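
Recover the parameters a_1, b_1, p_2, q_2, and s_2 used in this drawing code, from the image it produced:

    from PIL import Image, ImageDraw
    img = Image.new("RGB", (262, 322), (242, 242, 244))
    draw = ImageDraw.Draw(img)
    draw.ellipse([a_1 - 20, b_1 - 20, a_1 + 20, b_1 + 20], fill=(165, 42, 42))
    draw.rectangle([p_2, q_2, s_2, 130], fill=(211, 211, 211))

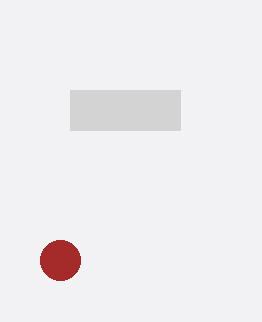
a_1 = 60, b_1 = 260, p_2 = 70, q_2 = 90, s_2 = 180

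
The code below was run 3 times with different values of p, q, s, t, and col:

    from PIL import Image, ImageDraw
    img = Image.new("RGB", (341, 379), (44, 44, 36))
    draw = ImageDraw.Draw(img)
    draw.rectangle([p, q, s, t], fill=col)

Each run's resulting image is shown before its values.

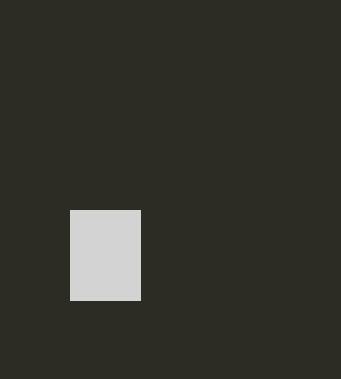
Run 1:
p = 70, q = 210, s = 140, t = 300, col = 'lightgray'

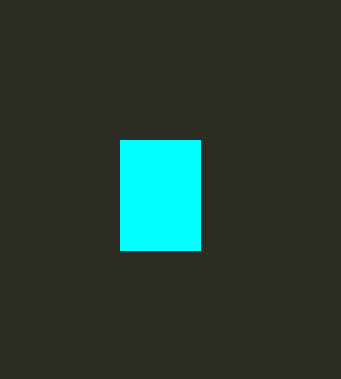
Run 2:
p = 120
q = 140
s = 200
t = 250
col = 'cyan'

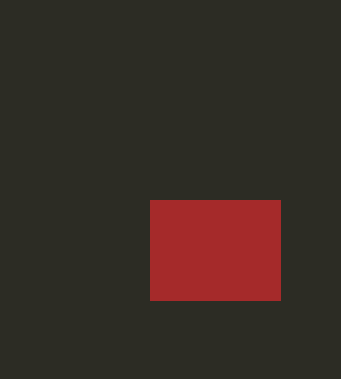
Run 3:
p = 150; q = 200; s = 280; t = 300; col = 'brown'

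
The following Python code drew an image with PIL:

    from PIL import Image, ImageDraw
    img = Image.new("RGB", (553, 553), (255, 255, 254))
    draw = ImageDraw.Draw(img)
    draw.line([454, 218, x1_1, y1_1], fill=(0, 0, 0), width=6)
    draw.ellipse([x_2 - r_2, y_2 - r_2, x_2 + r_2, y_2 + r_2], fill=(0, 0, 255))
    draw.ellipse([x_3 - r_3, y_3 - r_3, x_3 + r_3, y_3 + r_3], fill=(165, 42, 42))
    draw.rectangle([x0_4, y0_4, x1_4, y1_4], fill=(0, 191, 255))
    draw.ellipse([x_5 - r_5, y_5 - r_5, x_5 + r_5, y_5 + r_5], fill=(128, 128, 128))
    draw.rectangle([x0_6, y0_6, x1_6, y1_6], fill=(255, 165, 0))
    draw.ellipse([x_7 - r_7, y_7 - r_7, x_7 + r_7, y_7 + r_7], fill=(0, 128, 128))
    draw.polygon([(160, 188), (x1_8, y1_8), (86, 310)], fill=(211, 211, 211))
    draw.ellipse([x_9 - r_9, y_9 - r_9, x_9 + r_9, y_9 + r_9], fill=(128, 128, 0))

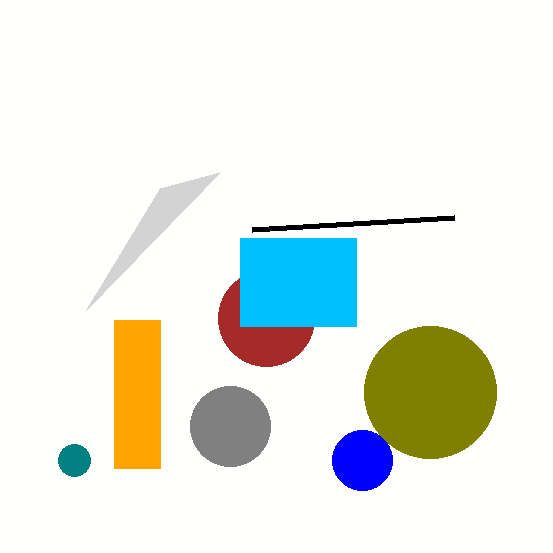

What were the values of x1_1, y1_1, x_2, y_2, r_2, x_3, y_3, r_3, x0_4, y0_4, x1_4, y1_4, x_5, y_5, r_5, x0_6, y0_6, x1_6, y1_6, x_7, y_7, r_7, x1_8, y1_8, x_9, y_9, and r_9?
x1_1 = 252
y1_1 = 230
x_2 = 362
y_2 = 460
r_2 = 30
x_3 = 266
y_3 = 318
r_3 = 48
x0_4 = 240
y0_4 = 238
x1_4 = 356
y1_4 = 326
x_5 = 230
y_5 = 426
r_5 = 40
x0_6 = 114
y0_6 = 320
x1_6 = 160
y1_6 = 468
x_7 = 74
y_7 = 460
r_7 = 16
x1_8 = 220
y1_8 = 172
x_9 = 430
y_9 = 392
r_9 = 66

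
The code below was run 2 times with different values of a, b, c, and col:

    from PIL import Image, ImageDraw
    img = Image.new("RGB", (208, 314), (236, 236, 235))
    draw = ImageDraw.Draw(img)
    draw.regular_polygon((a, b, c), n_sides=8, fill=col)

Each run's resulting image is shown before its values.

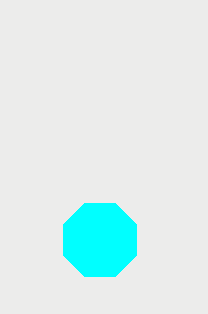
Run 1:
a = 100, b = 240, c = 40, col = 'cyan'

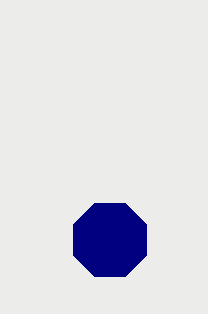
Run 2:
a = 110
b = 240
c = 40
col = 'navy'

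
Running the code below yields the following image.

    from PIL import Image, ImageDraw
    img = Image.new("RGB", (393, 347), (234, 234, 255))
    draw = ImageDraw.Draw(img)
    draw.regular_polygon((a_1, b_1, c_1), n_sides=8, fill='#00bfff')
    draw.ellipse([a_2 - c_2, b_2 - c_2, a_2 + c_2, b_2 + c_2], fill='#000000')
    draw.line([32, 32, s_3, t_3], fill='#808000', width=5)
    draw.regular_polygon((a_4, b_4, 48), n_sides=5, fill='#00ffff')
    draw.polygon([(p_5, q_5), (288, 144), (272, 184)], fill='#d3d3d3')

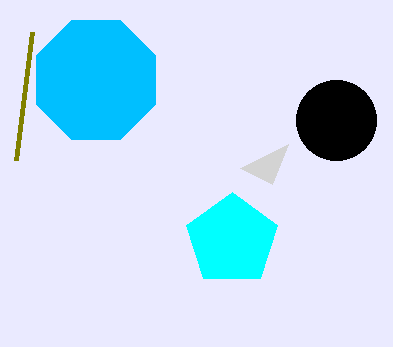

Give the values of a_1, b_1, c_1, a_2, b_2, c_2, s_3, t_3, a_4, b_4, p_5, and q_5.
a_1 = 96
b_1 = 80
c_1 = 64
a_2 = 336
b_2 = 120
c_2 = 40
s_3 = 16
t_3 = 160
a_4 = 232
b_4 = 240
p_5 = 240
q_5 = 168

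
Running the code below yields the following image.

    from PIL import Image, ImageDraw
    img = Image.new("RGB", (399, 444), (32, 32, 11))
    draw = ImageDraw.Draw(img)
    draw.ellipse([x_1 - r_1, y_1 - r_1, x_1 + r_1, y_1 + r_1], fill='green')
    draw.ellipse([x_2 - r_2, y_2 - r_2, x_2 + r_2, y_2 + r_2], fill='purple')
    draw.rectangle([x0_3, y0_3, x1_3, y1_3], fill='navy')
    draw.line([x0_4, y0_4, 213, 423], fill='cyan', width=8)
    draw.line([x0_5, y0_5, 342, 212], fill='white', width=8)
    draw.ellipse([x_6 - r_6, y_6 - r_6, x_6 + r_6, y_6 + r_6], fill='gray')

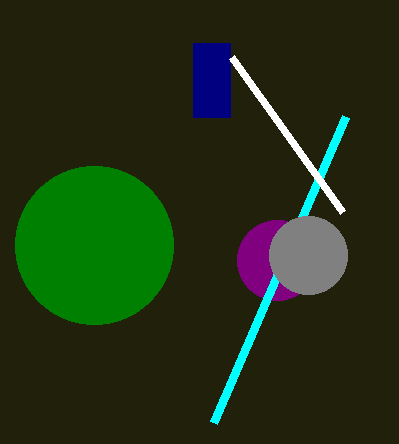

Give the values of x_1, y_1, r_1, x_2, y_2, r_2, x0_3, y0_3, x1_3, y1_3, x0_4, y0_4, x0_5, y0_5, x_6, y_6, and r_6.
x_1 = 94, y_1 = 245, r_1 = 79, x_2 = 277, y_2 = 260, r_2 = 40, x0_3 = 193, y0_3 = 43, x1_3 = 230, y1_3 = 117, x0_4 = 345, y0_4 = 117, x0_5 = 231, y0_5 = 57, x_6 = 308, y_6 = 255, r_6 = 39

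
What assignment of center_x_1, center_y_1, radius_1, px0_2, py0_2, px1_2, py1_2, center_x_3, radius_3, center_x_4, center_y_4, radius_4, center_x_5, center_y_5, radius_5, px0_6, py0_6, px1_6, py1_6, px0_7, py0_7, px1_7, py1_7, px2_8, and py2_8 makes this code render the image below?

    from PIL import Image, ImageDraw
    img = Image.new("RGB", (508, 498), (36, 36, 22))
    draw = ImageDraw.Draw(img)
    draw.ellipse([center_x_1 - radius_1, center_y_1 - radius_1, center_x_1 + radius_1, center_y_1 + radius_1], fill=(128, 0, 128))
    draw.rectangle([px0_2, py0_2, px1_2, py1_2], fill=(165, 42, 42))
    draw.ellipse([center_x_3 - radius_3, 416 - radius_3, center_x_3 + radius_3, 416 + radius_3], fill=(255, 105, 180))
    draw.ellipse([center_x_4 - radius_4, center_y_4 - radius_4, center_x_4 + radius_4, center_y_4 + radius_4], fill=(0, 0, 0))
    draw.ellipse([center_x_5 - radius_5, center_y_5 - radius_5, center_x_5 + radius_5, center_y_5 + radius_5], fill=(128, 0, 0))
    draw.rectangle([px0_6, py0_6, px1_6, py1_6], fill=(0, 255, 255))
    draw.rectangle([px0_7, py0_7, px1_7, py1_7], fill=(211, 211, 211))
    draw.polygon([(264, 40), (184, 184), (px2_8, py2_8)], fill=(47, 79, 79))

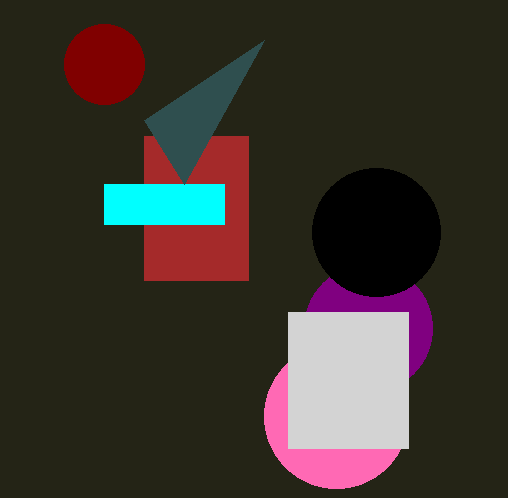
center_x_1 = 368, center_y_1 = 328, radius_1 = 64, px0_2 = 144, py0_2 = 136, px1_2 = 248, py1_2 = 280, center_x_3 = 336, radius_3 = 72, center_x_4 = 376, center_y_4 = 232, radius_4 = 64, center_x_5 = 104, center_y_5 = 64, radius_5 = 40, px0_6 = 104, py0_6 = 184, px1_6 = 224, py1_6 = 224, px0_7 = 288, py0_7 = 312, px1_7 = 408, py1_7 = 448, px2_8 = 144, py2_8 = 120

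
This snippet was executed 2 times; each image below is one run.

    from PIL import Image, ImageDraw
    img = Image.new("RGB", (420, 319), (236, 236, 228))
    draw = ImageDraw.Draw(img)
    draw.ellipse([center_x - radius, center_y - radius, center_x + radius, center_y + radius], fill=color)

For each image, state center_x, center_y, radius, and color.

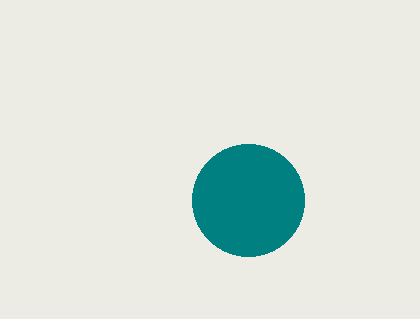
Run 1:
center_x = 248, center_y = 200, radius = 56, color = 'teal'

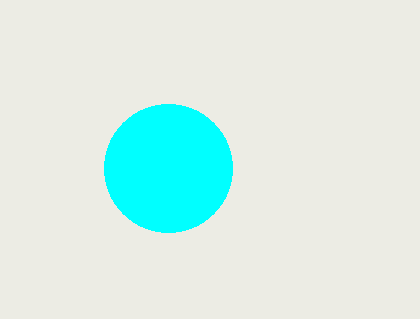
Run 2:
center_x = 168
center_y = 168
radius = 64
color = 'cyan'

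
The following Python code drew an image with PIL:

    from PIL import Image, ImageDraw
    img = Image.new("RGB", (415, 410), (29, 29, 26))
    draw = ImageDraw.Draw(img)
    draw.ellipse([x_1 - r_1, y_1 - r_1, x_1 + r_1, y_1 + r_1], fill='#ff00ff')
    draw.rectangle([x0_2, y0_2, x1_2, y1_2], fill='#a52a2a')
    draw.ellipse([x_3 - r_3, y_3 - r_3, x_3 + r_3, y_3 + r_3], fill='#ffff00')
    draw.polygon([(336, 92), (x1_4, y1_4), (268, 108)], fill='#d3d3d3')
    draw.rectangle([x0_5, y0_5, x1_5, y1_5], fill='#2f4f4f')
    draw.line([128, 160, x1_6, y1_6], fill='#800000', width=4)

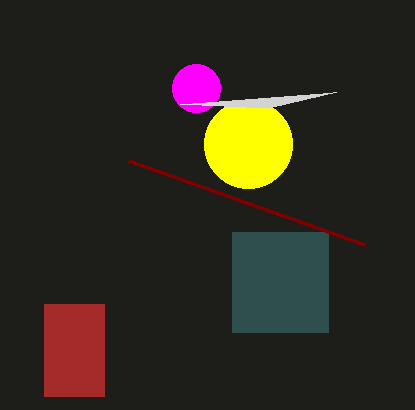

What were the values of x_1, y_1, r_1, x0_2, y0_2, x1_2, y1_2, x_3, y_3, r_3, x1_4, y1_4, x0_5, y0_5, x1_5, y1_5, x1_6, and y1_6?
x_1 = 196
y_1 = 88
r_1 = 24
x0_2 = 44
y0_2 = 304
x1_2 = 104
y1_2 = 396
x_3 = 248
y_3 = 144
r_3 = 44
x1_4 = 180
y1_4 = 104
x0_5 = 232
y0_5 = 232
x1_5 = 328
y1_5 = 332
x1_6 = 364
y1_6 = 244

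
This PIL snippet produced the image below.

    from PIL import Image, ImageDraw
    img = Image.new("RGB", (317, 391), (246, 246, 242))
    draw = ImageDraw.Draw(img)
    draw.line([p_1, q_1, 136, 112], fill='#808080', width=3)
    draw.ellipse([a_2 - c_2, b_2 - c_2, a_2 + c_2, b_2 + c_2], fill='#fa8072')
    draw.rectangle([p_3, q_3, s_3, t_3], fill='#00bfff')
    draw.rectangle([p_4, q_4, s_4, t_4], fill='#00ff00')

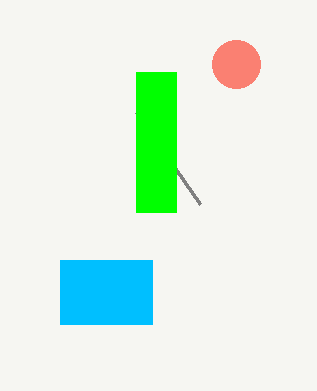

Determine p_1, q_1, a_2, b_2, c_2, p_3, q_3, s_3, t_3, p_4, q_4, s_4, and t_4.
p_1 = 200; q_1 = 204; a_2 = 236; b_2 = 64; c_2 = 24; p_3 = 60; q_3 = 260; s_3 = 152; t_3 = 324; p_4 = 136; q_4 = 72; s_4 = 176; t_4 = 212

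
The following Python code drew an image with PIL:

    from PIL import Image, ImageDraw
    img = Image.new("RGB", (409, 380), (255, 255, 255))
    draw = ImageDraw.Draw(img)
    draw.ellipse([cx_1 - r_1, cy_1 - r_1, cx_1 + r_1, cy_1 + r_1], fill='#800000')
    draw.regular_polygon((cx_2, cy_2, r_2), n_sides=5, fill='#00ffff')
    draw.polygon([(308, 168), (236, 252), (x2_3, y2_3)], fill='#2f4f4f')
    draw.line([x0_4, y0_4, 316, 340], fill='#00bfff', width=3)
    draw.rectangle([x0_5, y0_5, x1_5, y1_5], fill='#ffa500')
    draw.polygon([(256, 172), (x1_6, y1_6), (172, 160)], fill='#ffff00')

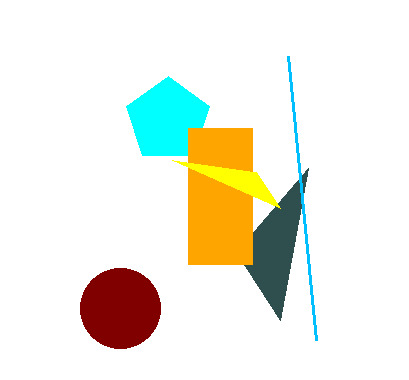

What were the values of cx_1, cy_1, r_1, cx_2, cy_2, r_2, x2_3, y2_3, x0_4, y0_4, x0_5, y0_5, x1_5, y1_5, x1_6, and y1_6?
cx_1 = 120, cy_1 = 308, r_1 = 40, cx_2 = 168, cy_2 = 120, r_2 = 44, x2_3 = 280, y2_3 = 320, x0_4 = 288, y0_4 = 56, x0_5 = 188, y0_5 = 128, x1_5 = 252, y1_5 = 264, x1_6 = 280, y1_6 = 208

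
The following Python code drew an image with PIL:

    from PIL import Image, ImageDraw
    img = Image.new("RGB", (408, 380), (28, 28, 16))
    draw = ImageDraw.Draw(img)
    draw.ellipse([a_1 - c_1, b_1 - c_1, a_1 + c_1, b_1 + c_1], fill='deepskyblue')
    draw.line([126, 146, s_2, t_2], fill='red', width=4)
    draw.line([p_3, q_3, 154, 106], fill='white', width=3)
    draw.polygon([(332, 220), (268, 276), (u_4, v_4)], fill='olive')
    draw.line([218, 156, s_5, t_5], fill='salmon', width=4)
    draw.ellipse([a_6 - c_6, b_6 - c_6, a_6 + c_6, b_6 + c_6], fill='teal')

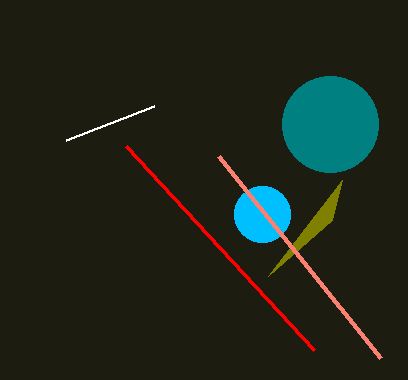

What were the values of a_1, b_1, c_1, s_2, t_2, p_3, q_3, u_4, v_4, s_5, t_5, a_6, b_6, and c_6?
a_1 = 262
b_1 = 214
c_1 = 28
s_2 = 314
t_2 = 350
p_3 = 66
q_3 = 140
u_4 = 342
v_4 = 180
s_5 = 380
t_5 = 358
a_6 = 330
b_6 = 124
c_6 = 48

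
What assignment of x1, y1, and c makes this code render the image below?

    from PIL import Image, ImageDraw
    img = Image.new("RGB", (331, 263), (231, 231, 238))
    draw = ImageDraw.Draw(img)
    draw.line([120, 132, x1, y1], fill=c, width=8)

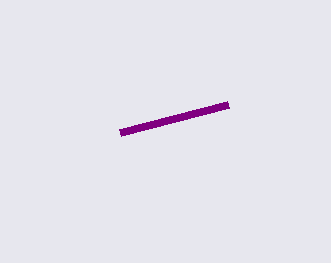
x1 = 228
y1 = 104
c = 'purple'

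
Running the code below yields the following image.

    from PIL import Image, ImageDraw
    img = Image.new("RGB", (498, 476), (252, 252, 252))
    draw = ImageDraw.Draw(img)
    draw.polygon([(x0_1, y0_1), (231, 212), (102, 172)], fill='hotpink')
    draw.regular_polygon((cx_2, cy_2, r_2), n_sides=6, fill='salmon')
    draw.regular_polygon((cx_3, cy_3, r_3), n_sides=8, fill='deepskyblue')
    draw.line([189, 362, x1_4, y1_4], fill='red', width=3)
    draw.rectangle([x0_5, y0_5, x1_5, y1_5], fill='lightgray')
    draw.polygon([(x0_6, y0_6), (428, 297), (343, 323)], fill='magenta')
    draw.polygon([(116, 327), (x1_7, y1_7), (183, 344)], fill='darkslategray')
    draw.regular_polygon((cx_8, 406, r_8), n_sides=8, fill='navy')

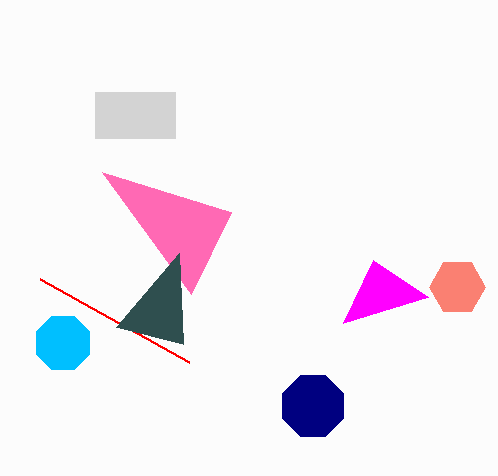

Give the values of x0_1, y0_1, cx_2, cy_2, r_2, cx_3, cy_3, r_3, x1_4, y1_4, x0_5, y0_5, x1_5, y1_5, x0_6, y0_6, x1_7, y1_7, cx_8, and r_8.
x0_1 = 191; y0_1 = 294; cx_2 = 457; cy_2 = 287; r_2 = 28; cx_3 = 63; cy_3 = 343; r_3 = 29; x1_4 = 40; y1_4 = 279; x0_5 = 95; y0_5 = 92; x1_5 = 175; y1_5 = 138; x0_6 = 373; y0_6 = 260; x1_7 = 179; y1_7 = 253; cx_8 = 313; r_8 = 33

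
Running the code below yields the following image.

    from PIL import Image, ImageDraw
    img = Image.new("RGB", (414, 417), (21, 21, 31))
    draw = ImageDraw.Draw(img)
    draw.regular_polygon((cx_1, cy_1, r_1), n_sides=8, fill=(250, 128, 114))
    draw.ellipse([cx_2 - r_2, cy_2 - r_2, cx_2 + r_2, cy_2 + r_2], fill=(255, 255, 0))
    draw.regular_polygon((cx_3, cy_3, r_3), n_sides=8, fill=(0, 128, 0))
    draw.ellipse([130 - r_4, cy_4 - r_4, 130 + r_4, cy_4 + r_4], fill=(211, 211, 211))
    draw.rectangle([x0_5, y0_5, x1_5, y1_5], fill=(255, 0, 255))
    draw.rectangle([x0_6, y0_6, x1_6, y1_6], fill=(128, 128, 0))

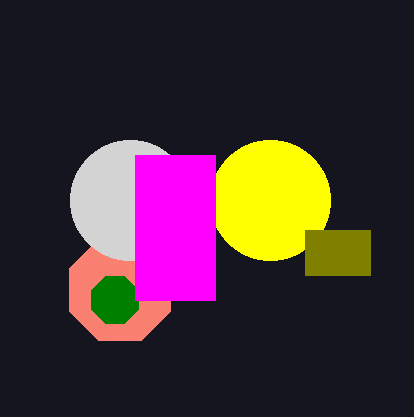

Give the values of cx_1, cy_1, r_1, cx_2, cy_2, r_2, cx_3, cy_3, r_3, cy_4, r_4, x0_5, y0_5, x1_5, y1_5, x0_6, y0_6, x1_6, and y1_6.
cx_1 = 120
cy_1 = 290
r_1 = 55
cx_2 = 270
cy_2 = 200
r_2 = 60
cx_3 = 115
cy_3 = 300
r_3 = 25
cy_4 = 200
r_4 = 60
x0_5 = 135
y0_5 = 155
x1_5 = 215
y1_5 = 300
x0_6 = 305
y0_6 = 230
x1_6 = 370
y1_6 = 275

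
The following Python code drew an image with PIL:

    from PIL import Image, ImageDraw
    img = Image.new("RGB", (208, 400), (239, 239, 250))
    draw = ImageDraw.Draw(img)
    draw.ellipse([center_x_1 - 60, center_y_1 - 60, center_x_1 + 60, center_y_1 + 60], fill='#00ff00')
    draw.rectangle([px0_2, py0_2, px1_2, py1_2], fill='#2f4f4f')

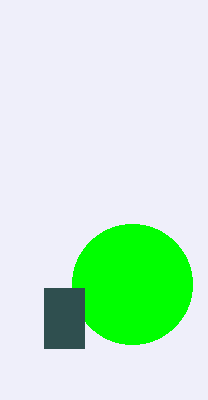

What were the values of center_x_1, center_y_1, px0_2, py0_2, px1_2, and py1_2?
center_x_1 = 132, center_y_1 = 284, px0_2 = 44, py0_2 = 288, px1_2 = 84, py1_2 = 348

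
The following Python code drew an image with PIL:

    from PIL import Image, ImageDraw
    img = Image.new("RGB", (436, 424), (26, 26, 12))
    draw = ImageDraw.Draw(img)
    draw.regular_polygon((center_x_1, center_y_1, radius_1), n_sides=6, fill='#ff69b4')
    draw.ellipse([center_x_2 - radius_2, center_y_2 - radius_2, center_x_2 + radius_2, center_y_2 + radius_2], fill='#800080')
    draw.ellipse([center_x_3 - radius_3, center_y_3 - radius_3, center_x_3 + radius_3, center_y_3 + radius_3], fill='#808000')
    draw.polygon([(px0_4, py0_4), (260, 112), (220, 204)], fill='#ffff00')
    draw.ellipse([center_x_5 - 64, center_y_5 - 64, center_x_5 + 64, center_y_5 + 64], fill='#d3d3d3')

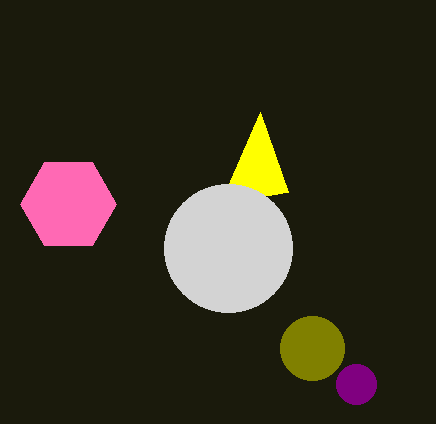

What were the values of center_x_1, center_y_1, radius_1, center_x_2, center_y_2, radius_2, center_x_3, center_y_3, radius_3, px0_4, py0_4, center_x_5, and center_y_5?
center_x_1 = 68, center_y_1 = 204, radius_1 = 48, center_x_2 = 356, center_y_2 = 384, radius_2 = 20, center_x_3 = 312, center_y_3 = 348, radius_3 = 32, px0_4 = 288, py0_4 = 192, center_x_5 = 228, center_y_5 = 248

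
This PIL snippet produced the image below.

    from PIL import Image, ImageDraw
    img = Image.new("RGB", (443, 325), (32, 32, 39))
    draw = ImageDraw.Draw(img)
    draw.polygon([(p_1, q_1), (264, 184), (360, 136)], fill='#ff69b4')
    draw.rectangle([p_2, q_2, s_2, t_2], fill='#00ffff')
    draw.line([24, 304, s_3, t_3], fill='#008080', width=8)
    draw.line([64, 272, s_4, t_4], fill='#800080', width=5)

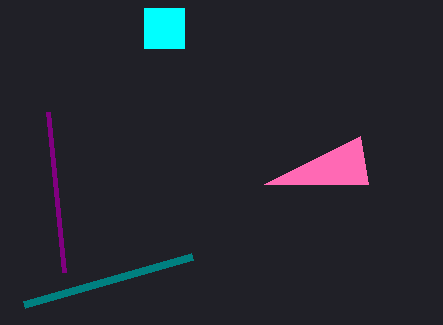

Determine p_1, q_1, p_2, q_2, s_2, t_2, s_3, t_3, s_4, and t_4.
p_1 = 368; q_1 = 184; p_2 = 144; q_2 = 8; s_2 = 184; t_2 = 48; s_3 = 192; t_3 = 256; s_4 = 48; t_4 = 112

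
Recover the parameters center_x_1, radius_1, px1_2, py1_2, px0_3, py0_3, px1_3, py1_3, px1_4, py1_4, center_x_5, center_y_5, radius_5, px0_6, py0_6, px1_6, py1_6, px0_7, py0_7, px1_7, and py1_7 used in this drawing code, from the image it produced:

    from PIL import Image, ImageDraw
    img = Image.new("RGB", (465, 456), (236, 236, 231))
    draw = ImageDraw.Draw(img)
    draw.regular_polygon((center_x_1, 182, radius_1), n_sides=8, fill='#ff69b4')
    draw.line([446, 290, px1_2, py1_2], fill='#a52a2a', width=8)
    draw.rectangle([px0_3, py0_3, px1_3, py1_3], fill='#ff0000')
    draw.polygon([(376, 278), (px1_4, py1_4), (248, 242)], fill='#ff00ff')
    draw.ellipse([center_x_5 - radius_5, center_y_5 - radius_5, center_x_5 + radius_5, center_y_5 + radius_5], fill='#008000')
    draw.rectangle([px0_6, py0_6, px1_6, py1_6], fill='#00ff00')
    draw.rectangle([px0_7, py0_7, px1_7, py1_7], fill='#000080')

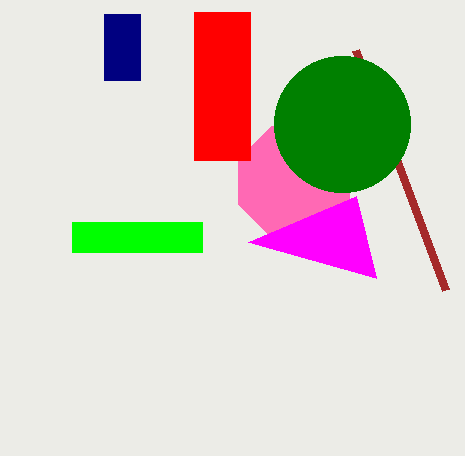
center_x_1 = 294; radius_1 = 60; px1_2 = 356; py1_2 = 50; px0_3 = 194; py0_3 = 12; px1_3 = 250; py1_3 = 160; px1_4 = 356; py1_4 = 196; center_x_5 = 342; center_y_5 = 124; radius_5 = 68; px0_6 = 72; py0_6 = 222; px1_6 = 202; py1_6 = 252; px0_7 = 104; py0_7 = 14; px1_7 = 140; py1_7 = 80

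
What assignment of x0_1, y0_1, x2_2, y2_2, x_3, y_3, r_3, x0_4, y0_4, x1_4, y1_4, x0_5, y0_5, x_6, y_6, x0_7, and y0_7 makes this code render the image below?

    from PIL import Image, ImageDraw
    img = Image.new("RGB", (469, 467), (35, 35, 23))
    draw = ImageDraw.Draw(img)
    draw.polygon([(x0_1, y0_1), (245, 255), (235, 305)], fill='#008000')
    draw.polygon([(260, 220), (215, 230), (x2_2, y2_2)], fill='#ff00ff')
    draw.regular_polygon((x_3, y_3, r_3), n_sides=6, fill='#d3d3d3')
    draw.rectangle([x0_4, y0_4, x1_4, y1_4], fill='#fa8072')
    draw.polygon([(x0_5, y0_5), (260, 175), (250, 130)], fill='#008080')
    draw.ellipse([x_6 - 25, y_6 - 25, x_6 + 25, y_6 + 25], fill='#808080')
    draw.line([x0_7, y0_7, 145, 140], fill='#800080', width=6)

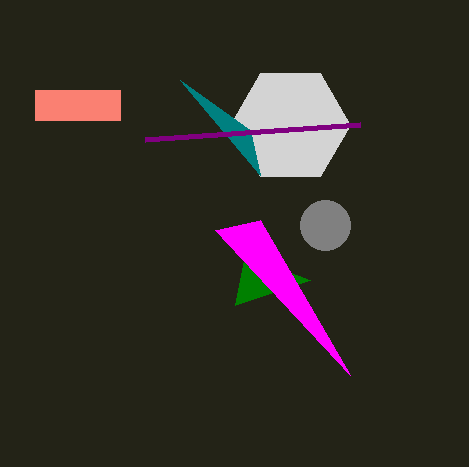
x0_1 = 310
y0_1 = 280
x2_2 = 350
y2_2 = 375
x_3 = 290
y_3 = 125
r_3 = 60
x0_4 = 35
y0_4 = 90
x1_4 = 120
y1_4 = 120
x0_5 = 180
y0_5 = 80
x_6 = 325
y_6 = 225
x0_7 = 360
y0_7 = 125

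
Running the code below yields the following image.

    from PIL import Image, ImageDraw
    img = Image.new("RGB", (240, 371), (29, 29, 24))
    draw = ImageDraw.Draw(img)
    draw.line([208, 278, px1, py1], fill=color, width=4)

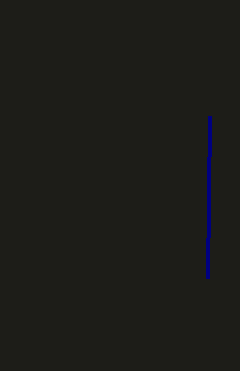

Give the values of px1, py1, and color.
px1 = 210
py1 = 116
color = 'navy'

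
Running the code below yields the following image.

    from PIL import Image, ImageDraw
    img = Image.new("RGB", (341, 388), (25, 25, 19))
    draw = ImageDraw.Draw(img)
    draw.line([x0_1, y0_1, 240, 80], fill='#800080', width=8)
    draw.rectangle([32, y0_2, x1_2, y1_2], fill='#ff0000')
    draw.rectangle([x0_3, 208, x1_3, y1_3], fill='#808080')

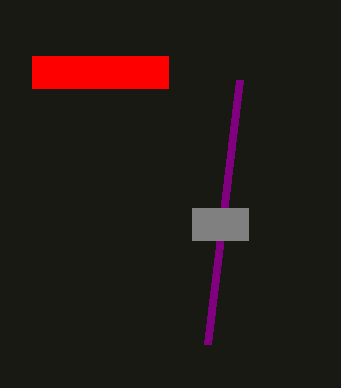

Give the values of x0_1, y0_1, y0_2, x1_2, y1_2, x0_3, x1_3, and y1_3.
x0_1 = 208
y0_1 = 344
y0_2 = 56
x1_2 = 168
y1_2 = 88
x0_3 = 192
x1_3 = 248
y1_3 = 240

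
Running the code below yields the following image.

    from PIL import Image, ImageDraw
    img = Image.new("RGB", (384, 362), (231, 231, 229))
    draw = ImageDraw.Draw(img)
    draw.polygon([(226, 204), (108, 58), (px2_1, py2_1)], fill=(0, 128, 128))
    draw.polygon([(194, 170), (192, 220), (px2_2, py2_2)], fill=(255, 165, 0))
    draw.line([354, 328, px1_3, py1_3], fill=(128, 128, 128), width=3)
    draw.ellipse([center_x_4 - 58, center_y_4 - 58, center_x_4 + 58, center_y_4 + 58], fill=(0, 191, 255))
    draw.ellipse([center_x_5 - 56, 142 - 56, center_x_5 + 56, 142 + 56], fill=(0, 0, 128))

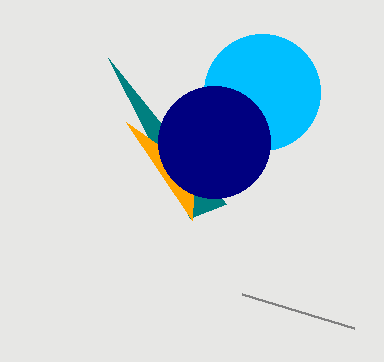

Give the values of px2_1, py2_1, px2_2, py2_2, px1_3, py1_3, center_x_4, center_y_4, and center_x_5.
px2_1 = 190, py2_1 = 218, px2_2 = 126, py2_2 = 122, px1_3 = 242, py1_3 = 294, center_x_4 = 262, center_y_4 = 92, center_x_5 = 214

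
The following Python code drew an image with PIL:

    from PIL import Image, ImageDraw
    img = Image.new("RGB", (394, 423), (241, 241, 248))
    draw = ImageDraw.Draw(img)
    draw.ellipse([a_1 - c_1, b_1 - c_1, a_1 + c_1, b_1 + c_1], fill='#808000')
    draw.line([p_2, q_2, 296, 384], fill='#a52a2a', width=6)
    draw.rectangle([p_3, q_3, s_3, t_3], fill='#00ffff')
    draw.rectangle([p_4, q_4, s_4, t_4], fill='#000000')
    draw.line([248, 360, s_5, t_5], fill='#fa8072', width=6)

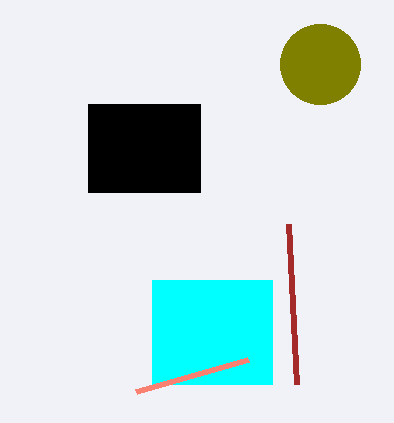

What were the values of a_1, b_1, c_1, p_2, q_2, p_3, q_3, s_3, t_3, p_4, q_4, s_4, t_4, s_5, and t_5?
a_1 = 320; b_1 = 64; c_1 = 40; p_2 = 288; q_2 = 224; p_3 = 152; q_3 = 280; s_3 = 272; t_3 = 384; p_4 = 88; q_4 = 104; s_4 = 200; t_4 = 192; s_5 = 136; t_5 = 392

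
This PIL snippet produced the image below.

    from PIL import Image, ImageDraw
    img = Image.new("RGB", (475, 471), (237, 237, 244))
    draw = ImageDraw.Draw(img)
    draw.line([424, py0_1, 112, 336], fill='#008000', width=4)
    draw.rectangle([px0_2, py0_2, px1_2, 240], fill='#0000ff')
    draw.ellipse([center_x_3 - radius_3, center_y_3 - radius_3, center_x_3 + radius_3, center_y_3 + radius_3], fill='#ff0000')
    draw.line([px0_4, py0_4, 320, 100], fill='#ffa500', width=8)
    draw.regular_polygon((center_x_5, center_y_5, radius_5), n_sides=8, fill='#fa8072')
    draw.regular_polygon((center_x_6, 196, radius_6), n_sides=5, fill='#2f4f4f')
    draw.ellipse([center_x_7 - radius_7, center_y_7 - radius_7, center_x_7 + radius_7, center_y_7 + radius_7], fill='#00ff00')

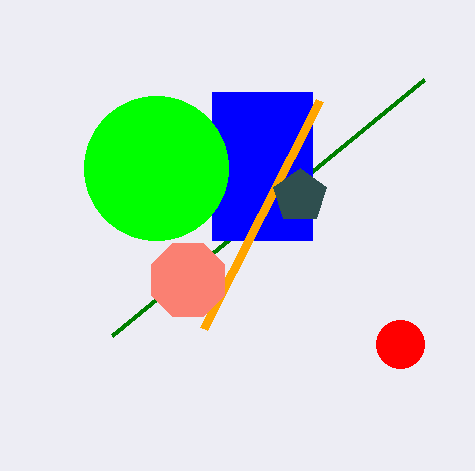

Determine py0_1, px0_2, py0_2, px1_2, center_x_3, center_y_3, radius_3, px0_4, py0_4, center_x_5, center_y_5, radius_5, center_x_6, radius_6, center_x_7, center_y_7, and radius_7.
py0_1 = 80
px0_2 = 212
py0_2 = 92
px1_2 = 312
center_x_3 = 400
center_y_3 = 344
radius_3 = 24
px0_4 = 204
py0_4 = 328
center_x_5 = 188
center_y_5 = 280
radius_5 = 40
center_x_6 = 300
radius_6 = 28
center_x_7 = 156
center_y_7 = 168
radius_7 = 72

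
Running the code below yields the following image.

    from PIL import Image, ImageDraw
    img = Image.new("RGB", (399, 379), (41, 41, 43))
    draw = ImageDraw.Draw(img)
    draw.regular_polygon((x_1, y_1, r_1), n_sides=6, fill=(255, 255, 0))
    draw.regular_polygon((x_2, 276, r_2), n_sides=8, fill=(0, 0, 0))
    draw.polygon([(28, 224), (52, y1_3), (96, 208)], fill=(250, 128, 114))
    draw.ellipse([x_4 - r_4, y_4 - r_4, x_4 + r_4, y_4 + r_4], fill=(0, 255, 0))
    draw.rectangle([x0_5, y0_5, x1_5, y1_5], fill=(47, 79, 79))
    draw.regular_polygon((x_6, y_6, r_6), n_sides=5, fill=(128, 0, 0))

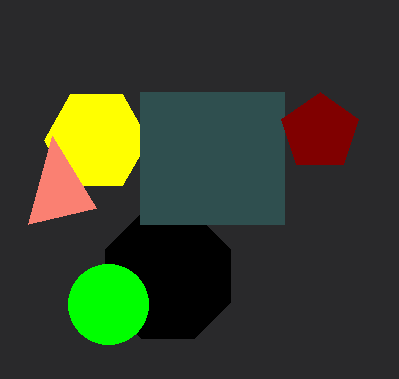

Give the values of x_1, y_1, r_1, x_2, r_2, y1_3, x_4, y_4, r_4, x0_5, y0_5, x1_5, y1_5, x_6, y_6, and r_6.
x_1 = 96; y_1 = 140; r_1 = 52; x_2 = 168; r_2 = 68; y1_3 = 136; x_4 = 108; y_4 = 304; r_4 = 40; x0_5 = 140; y0_5 = 92; x1_5 = 284; y1_5 = 224; x_6 = 320; y_6 = 132; r_6 = 40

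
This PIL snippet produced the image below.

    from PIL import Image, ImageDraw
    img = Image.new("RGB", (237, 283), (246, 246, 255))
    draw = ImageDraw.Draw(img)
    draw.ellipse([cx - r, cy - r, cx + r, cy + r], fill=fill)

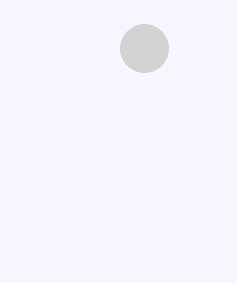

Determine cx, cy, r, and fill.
cx = 144; cy = 48; r = 24; fill = 'lightgray'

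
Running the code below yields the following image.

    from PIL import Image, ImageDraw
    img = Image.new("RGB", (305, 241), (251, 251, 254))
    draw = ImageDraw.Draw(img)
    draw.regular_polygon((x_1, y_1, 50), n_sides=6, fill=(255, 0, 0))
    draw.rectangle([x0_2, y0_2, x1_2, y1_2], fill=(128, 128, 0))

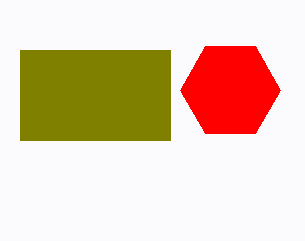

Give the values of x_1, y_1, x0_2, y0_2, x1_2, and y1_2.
x_1 = 230
y_1 = 90
x0_2 = 20
y0_2 = 50
x1_2 = 170
y1_2 = 140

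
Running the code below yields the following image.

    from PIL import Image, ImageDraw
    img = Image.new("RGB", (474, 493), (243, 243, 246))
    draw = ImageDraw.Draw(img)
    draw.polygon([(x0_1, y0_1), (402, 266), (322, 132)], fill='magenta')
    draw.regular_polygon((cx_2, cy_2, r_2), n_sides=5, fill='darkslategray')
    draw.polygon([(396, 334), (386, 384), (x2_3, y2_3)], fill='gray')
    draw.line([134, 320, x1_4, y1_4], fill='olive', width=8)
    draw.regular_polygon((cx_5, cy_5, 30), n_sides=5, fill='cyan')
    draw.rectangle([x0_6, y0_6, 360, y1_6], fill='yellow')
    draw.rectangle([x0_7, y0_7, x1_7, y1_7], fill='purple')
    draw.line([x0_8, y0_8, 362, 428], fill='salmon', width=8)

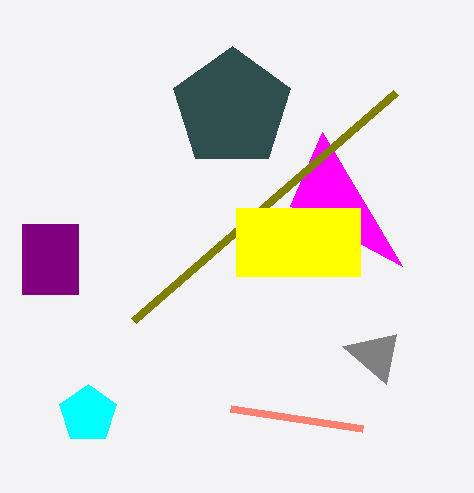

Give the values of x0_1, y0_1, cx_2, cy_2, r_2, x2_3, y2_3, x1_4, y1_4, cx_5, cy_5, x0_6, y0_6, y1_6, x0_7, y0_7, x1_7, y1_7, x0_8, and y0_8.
x0_1 = 290; y0_1 = 206; cx_2 = 232; cy_2 = 108; r_2 = 62; x2_3 = 342; y2_3 = 346; x1_4 = 396; y1_4 = 92; cx_5 = 88; cy_5 = 414; x0_6 = 236; y0_6 = 208; y1_6 = 276; x0_7 = 22; y0_7 = 224; x1_7 = 78; y1_7 = 294; x0_8 = 230; y0_8 = 408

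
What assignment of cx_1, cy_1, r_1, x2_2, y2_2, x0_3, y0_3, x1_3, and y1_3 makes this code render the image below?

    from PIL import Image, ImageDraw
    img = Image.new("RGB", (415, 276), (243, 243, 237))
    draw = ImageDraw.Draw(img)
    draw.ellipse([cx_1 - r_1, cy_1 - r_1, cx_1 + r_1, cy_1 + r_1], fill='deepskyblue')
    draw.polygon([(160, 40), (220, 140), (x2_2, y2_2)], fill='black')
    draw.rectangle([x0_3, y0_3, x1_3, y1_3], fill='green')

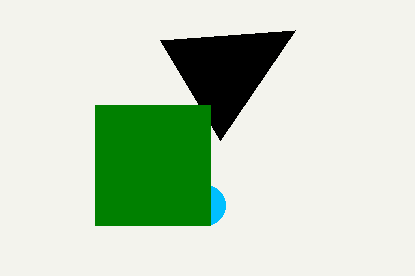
cx_1 = 205; cy_1 = 205; r_1 = 20; x2_2 = 295; y2_2 = 30; x0_3 = 95; y0_3 = 105; x1_3 = 210; y1_3 = 225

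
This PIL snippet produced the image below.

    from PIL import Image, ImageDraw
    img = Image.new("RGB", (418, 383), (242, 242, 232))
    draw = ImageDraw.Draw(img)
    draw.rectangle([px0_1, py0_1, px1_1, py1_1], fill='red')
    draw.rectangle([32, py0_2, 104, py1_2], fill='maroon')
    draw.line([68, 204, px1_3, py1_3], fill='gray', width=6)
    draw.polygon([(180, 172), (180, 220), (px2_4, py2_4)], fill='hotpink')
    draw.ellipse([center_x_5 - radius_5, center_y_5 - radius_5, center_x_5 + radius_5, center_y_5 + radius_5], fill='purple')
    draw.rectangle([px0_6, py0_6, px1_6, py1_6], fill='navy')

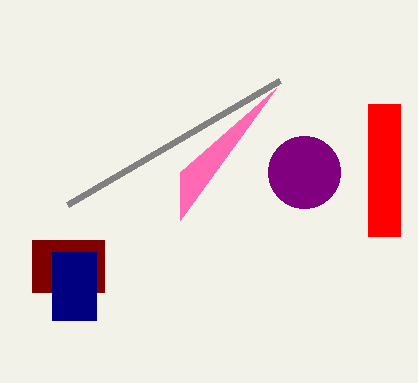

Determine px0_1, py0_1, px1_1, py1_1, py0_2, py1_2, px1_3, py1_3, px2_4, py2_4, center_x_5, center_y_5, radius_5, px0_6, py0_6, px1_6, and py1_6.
px0_1 = 368; py0_1 = 104; px1_1 = 400; py1_1 = 236; py0_2 = 240; py1_2 = 292; px1_3 = 280; py1_3 = 80; px2_4 = 276; py2_4 = 88; center_x_5 = 304; center_y_5 = 172; radius_5 = 36; px0_6 = 52; py0_6 = 252; px1_6 = 96; py1_6 = 320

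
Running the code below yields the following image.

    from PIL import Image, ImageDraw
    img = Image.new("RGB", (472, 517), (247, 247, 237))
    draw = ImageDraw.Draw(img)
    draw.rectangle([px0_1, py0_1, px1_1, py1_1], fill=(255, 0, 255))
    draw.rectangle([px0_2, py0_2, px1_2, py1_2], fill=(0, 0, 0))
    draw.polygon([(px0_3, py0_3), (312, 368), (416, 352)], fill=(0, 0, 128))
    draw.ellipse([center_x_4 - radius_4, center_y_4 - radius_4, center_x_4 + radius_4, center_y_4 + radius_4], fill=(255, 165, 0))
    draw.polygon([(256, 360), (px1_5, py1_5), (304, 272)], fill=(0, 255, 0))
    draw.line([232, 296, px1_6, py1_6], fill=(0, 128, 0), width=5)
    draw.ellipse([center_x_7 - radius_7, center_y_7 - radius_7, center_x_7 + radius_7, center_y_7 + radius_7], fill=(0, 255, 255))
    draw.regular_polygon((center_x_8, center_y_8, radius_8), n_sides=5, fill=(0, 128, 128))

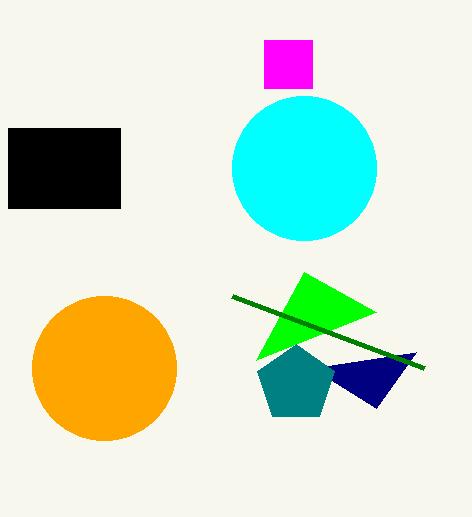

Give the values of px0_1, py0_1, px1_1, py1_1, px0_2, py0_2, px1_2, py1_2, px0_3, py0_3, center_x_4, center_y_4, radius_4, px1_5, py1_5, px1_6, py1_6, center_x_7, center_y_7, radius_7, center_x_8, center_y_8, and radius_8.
px0_1 = 264
py0_1 = 40
px1_1 = 312
py1_1 = 88
px0_2 = 8
py0_2 = 128
px1_2 = 120
py1_2 = 208
px0_3 = 376
py0_3 = 408
center_x_4 = 104
center_y_4 = 368
radius_4 = 72
px1_5 = 376
py1_5 = 312
px1_6 = 424
py1_6 = 368
center_x_7 = 304
center_y_7 = 168
radius_7 = 72
center_x_8 = 296
center_y_8 = 384
radius_8 = 40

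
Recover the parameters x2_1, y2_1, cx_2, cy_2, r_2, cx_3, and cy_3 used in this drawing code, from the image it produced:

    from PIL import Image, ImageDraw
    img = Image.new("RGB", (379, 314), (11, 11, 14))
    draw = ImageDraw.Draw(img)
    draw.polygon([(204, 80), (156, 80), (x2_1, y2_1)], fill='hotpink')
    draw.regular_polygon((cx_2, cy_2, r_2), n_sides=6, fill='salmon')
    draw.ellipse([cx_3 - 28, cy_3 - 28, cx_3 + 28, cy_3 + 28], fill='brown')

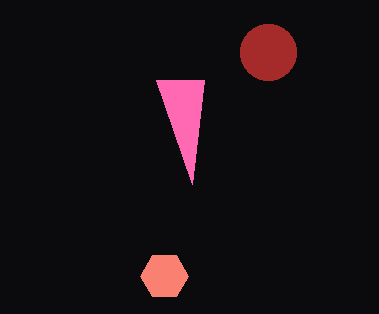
x2_1 = 192; y2_1 = 184; cx_2 = 164; cy_2 = 276; r_2 = 24; cx_3 = 268; cy_3 = 52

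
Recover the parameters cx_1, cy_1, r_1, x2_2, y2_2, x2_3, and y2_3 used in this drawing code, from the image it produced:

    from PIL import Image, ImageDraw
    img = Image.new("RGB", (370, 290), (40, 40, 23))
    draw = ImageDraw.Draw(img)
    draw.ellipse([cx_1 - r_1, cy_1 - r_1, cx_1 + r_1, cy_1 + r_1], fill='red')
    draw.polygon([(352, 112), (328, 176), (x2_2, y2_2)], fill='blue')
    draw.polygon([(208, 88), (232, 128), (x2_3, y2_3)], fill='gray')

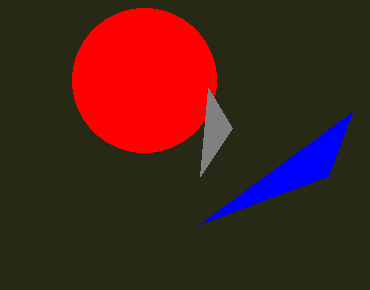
cx_1 = 144
cy_1 = 80
r_1 = 72
x2_2 = 200
y2_2 = 224
x2_3 = 200
y2_3 = 176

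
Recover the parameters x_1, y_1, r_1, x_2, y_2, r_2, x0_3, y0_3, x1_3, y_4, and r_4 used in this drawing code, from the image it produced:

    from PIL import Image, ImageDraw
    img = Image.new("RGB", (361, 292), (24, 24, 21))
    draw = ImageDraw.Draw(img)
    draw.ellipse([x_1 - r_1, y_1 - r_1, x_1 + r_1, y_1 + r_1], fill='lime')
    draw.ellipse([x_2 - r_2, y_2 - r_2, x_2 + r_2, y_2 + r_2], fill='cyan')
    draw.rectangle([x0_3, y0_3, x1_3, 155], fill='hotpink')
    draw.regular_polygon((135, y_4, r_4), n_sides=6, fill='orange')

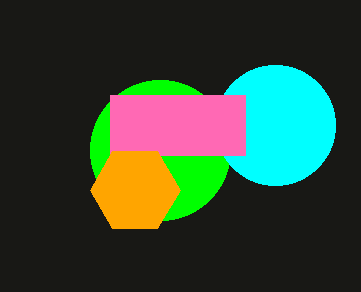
x_1 = 160; y_1 = 150; r_1 = 70; x_2 = 275; y_2 = 125; r_2 = 60; x0_3 = 110; y0_3 = 95; x1_3 = 245; y_4 = 190; r_4 = 45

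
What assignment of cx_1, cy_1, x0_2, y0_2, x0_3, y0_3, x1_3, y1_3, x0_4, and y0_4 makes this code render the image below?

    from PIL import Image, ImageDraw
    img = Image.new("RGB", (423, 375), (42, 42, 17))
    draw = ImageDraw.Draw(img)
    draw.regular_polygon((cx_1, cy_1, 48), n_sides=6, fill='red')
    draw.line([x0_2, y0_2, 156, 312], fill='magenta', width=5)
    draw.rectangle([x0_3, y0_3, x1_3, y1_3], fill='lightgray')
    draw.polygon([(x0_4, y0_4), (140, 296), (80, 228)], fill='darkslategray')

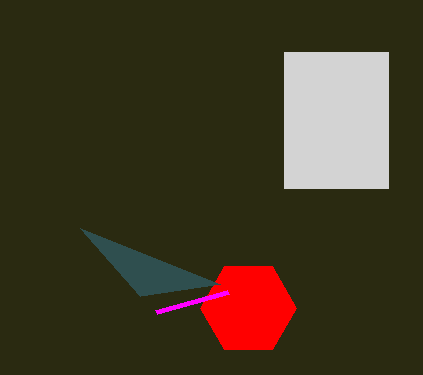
cx_1 = 248, cy_1 = 308, x0_2 = 228, y0_2 = 292, x0_3 = 284, y0_3 = 52, x1_3 = 388, y1_3 = 188, x0_4 = 220, y0_4 = 284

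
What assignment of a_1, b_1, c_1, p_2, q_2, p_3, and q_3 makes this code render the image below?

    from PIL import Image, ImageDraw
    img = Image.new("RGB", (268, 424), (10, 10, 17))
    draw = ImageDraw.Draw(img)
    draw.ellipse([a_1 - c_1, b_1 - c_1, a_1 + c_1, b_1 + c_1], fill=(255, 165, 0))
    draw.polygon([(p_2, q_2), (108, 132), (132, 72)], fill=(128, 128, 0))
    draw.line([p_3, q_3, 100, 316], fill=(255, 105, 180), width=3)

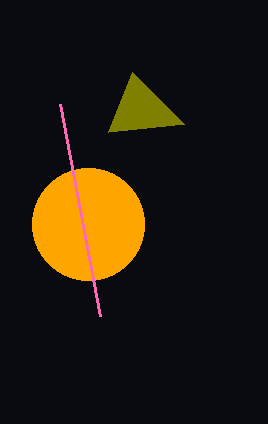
a_1 = 88, b_1 = 224, c_1 = 56, p_2 = 184, q_2 = 124, p_3 = 60, q_3 = 104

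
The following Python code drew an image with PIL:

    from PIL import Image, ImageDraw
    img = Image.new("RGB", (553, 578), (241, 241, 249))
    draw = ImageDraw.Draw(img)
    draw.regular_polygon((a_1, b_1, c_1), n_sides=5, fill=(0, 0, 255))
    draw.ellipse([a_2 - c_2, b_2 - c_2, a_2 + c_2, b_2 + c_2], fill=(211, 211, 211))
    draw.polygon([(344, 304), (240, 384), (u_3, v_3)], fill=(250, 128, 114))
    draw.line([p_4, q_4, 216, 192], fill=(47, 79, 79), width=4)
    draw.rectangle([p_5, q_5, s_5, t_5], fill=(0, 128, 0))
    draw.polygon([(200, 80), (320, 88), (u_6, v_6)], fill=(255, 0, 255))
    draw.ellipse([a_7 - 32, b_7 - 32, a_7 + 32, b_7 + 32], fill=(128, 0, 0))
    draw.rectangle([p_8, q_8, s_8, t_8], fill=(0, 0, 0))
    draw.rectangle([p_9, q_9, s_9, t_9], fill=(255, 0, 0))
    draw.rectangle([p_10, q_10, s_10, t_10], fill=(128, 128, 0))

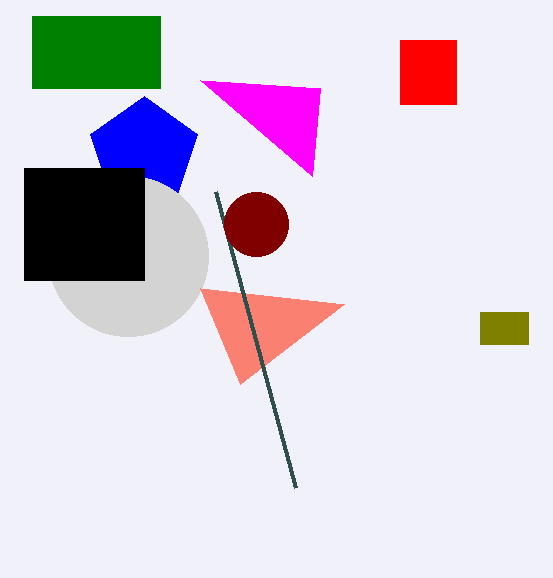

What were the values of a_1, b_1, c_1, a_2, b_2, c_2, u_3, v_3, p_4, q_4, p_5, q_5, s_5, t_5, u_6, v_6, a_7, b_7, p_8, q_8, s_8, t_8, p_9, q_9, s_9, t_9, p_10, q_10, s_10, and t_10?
a_1 = 144; b_1 = 152; c_1 = 56; a_2 = 128; b_2 = 256; c_2 = 80; u_3 = 200; v_3 = 288; p_4 = 296; q_4 = 488; p_5 = 32; q_5 = 16; s_5 = 160; t_5 = 88; u_6 = 312; v_6 = 176; a_7 = 256; b_7 = 224; p_8 = 24; q_8 = 168; s_8 = 144; t_8 = 280; p_9 = 400; q_9 = 40; s_9 = 456; t_9 = 104; p_10 = 480; q_10 = 312; s_10 = 528; t_10 = 344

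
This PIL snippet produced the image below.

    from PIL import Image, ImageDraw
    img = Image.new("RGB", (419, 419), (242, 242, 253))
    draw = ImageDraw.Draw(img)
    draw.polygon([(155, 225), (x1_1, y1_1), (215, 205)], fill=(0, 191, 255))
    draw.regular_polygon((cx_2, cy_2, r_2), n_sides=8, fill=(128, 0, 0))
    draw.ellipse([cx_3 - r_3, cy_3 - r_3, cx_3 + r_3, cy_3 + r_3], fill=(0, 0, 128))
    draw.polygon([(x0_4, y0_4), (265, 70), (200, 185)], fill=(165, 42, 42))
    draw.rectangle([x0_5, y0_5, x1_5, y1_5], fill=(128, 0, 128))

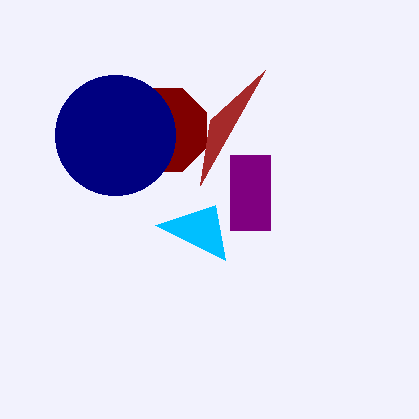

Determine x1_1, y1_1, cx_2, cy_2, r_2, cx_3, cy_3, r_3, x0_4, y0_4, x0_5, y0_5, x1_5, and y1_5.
x1_1 = 225; y1_1 = 260; cx_2 = 165; cy_2 = 130; r_2 = 45; cx_3 = 115; cy_3 = 135; r_3 = 60; x0_4 = 210; y0_4 = 120; x0_5 = 230; y0_5 = 155; x1_5 = 270; y1_5 = 230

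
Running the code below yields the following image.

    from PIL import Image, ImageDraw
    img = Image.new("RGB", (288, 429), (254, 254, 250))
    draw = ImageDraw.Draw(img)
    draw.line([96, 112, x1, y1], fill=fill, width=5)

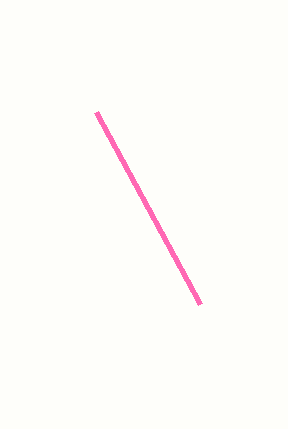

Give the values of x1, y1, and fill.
x1 = 200
y1 = 304
fill = 'hotpink'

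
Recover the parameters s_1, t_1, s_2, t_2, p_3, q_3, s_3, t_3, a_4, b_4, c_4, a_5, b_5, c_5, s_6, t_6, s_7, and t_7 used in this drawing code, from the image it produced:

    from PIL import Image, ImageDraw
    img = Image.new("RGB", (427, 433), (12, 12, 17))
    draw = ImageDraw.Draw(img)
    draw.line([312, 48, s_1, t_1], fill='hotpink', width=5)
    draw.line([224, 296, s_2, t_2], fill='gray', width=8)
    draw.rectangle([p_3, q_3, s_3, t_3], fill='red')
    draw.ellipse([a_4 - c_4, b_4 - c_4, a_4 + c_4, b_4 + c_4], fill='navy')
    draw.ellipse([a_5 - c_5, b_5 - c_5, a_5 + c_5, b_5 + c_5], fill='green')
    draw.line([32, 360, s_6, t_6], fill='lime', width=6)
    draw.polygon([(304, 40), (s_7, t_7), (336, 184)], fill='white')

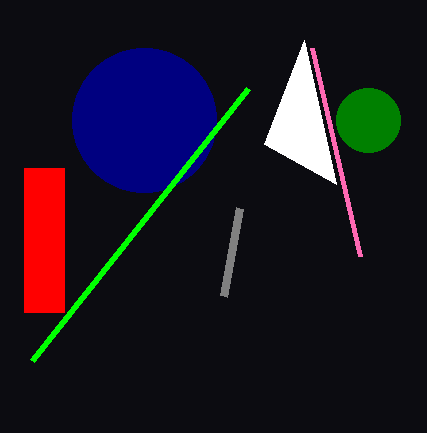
s_1 = 360; t_1 = 256; s_2 = 240; t_2 = 208; p_3 = 24; q_3 = 168; s_3 = 64; t_3 = 312; a_4 = 144; b_4 = 120; c_4 = 72; a_5 = 368; b_5 = 120; c_5 = 32; s_6 = 248; t_6 = 88; s_7 = 264; t_7 = 144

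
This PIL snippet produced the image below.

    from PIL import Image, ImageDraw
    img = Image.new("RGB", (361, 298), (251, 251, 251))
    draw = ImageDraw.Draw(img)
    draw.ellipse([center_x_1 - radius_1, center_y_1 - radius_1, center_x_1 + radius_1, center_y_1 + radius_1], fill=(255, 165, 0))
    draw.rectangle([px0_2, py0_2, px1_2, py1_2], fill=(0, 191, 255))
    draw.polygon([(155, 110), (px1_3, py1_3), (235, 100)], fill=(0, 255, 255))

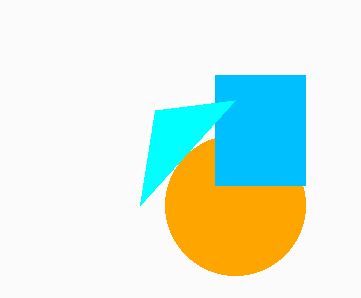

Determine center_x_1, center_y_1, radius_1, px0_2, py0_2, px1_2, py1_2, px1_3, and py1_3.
center_x_1 = 235
center_y_1 = 205
radius_1 = 70
px0_2 = 215
py0_2 = 75
px1_2 = 305
py1_2 = 185
px1_3 = 140
py1_3 = 205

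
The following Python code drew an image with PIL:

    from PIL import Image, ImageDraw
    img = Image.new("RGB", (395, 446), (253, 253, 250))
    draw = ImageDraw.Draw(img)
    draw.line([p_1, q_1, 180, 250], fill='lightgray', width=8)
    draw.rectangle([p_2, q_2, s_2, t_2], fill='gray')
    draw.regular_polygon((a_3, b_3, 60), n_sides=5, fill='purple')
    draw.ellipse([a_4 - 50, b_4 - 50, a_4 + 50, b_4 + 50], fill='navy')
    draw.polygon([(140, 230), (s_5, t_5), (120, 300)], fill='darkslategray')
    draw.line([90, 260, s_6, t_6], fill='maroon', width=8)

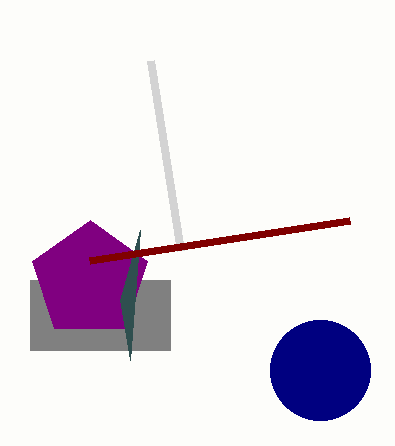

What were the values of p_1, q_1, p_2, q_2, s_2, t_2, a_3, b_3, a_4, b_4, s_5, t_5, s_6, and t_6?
p_1 = 150
q_1 = 60
p_2 = 30
q_2 = 280
s_2 = 170
t_2 = 350
a_3 = 90
b_3 = 280
a_4 = 320
b_4 = 370
s_5 = 130
t_5 = 360
s_6 = 350
t_6 = 220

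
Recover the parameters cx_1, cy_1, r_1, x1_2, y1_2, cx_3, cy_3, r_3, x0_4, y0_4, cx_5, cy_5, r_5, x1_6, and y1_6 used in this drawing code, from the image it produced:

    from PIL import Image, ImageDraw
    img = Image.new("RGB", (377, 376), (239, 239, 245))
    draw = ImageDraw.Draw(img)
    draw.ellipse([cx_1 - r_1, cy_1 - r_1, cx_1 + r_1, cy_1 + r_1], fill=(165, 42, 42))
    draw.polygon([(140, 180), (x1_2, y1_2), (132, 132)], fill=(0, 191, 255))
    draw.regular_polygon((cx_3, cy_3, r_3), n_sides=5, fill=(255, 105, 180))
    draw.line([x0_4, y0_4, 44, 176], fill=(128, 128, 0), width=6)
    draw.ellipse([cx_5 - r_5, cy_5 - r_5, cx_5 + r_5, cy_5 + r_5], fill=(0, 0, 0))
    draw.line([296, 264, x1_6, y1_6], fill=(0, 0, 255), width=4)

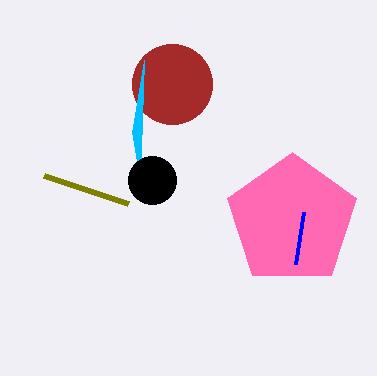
cx_1 = 172, cy_1 = 84, r_1 = 40, x1_2 = 144, y1_2 = 60, cx_3 = 292, cy_3 = 220, r_3 = 68, x0_4 = 128, y0_4 = 204, cx_5 = 152, cy_5 = 180, r_5 = 24, x1_6 = 304, y1_6 = 212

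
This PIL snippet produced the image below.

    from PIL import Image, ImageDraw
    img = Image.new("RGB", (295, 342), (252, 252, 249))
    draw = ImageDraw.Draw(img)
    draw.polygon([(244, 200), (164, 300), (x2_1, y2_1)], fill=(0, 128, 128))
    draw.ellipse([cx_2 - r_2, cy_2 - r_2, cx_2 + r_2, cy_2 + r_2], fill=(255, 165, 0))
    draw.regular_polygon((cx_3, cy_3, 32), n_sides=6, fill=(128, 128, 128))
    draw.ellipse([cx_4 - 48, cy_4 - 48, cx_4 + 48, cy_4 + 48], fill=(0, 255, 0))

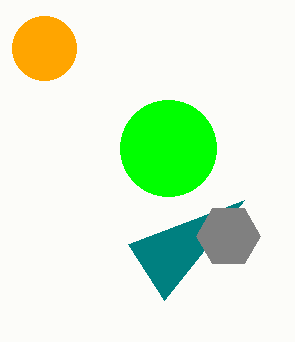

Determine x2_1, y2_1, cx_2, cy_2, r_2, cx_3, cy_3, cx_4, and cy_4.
x2_1 = 128; y2_1 = 244; cx_2 = 44; cy_2 = 48; r_2 = 32; cx_3 = 228; cy_3 = 236; cx_4 = 168; cy_4 = 148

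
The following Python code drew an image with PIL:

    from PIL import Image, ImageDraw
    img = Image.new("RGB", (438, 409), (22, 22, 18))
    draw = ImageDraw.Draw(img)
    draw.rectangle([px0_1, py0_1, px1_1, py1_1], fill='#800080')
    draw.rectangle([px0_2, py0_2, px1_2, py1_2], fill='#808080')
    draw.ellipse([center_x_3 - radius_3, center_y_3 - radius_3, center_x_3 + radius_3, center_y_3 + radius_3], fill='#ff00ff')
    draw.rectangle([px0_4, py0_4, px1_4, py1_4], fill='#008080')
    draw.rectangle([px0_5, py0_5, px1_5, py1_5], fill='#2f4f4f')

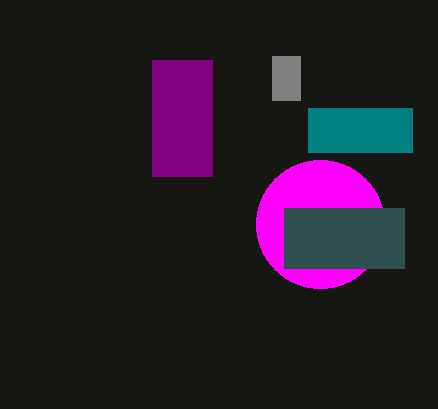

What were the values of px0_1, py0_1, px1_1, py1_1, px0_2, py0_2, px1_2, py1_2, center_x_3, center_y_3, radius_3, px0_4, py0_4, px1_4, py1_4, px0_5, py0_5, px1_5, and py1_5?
px0_1 = 152, py0_1 = 60, px1_1 = 212, py1_1 = 176, px0_2 = 272, py0_2 = 56, px1_2 = 300, py1_2 = 100, center_x_3 = 320, center_y_3 = 224, radius_3 = 64, px0_4 = 308, py0_4 = 108, px1_4 = 412, py1_4 = 152, px0_5 = 284, py0_5 = 208, px1_5 = 404, py1_5 = 268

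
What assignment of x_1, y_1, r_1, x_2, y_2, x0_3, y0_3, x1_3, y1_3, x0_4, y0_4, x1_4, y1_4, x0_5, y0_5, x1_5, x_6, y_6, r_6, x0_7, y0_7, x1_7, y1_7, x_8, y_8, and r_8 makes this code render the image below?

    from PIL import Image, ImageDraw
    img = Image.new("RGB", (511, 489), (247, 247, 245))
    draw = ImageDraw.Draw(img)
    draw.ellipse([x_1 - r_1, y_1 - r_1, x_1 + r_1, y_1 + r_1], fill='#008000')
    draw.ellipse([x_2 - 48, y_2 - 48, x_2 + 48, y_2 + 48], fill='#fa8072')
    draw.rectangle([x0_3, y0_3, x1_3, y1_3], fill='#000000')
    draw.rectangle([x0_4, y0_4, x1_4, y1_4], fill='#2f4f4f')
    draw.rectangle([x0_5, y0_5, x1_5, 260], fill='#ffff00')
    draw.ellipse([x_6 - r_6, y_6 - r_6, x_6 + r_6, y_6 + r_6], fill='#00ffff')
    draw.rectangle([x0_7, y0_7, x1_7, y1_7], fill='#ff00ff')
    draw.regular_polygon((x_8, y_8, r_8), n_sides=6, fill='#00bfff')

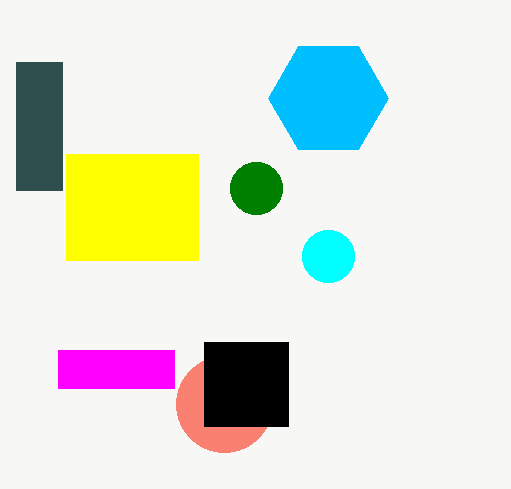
x_1 = 256; y_1 = 188; r_1 = 26; x_2 = 224; y_2 = 404; x0_3 = 204; y0_3 = 342; x1_3 = 288; y1_3 = 426; x0_4 = 16; y0_4 = 62; x1_4 = 62; y1_4 = 190; x0_5 = 66; y0_5 = 154; x1_5 = 198; x_6 = 328; y_6 = 256; r_6 = 26; x0_7 = 58; y0_7 = 350; x1_7 = 174; y1_7 = 388; x_8 = 328; y_8 = 98; r_8 = 60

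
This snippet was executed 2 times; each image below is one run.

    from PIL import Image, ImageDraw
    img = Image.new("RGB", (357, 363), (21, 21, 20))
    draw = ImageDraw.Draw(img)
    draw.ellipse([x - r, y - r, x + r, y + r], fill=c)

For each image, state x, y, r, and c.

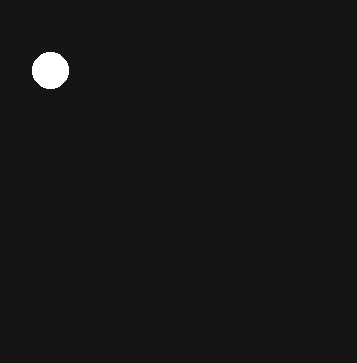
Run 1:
x = 50
y = 70
r = 18
c = 'white'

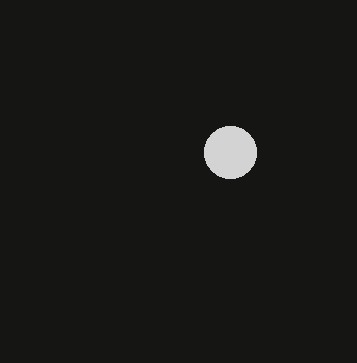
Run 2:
x = 230
y = 152
r = 26
c = 'lightgray'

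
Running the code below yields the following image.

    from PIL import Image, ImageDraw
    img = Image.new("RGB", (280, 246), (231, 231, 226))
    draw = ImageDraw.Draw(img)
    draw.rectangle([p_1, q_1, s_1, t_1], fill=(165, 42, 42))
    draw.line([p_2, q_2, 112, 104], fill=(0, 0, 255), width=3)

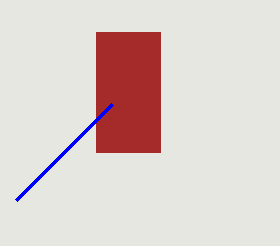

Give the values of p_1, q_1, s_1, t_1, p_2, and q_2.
p_1 = 96, q_1 = 32, s_1 = 160, t_1 = 152, p_2 = 16, q_2 = 200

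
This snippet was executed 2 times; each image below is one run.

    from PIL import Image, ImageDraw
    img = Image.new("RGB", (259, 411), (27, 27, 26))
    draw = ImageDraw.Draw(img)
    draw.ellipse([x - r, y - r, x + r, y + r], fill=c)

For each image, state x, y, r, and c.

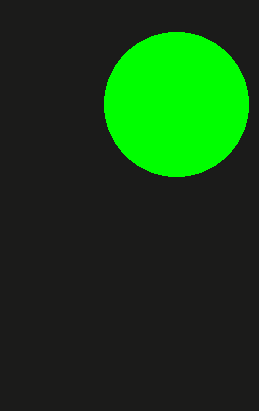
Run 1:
x = 176; y = 104; r = 72; c = 'lime'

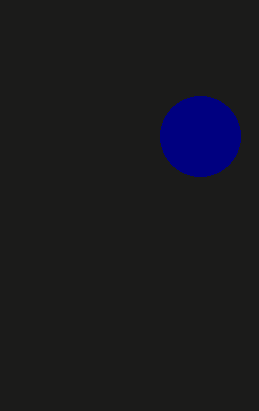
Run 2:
x = 200
y = 136
r = 40
c = 'navy'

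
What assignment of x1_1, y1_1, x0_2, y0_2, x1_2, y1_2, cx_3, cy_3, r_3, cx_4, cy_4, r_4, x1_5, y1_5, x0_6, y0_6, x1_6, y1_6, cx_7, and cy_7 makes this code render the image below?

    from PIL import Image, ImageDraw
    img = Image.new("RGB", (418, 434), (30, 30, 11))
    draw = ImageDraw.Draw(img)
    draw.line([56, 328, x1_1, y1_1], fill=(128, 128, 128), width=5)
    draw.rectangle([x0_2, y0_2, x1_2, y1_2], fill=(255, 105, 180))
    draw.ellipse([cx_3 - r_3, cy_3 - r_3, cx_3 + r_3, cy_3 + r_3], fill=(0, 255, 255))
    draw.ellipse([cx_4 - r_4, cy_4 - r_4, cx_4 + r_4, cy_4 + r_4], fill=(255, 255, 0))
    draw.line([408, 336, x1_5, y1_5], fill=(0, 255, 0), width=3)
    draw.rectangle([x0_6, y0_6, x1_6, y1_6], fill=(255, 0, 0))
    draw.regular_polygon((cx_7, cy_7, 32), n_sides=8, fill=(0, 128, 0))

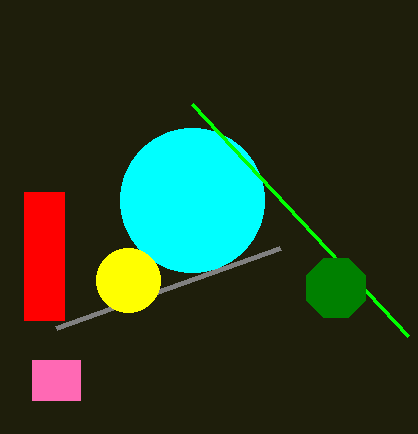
x1_1 = 280, y1_1 = 248, x0_2 = 32, y0_2 = 360, x1_2 = 80, y1_2 = 400, cx_3 = 192, cy_3 = 200, r_3 = 72, cx_4 = 128, cy_4 = 280, r_4 = 32, x1_5 = 192, y1_5 = 104, x0_6 = 24, y0_6 = 192, x1_6 = 64, y1_6 = 320, cx_7 = 336, cy_7 = 288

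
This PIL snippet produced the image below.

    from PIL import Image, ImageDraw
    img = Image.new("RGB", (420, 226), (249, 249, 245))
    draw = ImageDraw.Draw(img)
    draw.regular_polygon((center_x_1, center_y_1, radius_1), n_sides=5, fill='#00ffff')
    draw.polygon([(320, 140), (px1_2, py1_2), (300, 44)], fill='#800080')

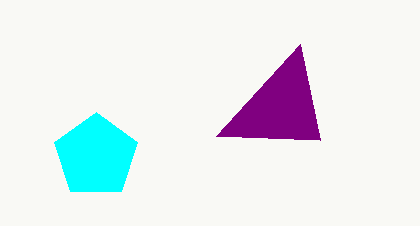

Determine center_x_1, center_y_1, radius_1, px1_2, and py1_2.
center_x_1 = 96; center_y_1 = 156; radius_1 = 44; px1_2 = 216; py1_2 = 136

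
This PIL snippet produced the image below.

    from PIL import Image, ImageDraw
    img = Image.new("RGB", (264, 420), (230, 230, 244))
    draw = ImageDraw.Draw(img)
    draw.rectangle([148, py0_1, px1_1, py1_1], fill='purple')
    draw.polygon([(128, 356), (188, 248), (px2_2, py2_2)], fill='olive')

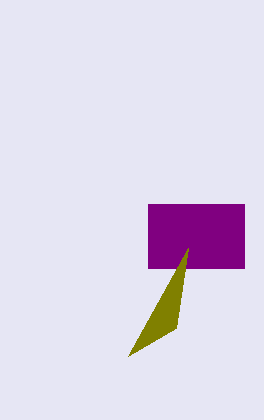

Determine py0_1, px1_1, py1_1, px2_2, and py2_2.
py0_1 = 204
px1_1 = 244
py1_1 = 268
px2_2 = 176
py2_2 = 328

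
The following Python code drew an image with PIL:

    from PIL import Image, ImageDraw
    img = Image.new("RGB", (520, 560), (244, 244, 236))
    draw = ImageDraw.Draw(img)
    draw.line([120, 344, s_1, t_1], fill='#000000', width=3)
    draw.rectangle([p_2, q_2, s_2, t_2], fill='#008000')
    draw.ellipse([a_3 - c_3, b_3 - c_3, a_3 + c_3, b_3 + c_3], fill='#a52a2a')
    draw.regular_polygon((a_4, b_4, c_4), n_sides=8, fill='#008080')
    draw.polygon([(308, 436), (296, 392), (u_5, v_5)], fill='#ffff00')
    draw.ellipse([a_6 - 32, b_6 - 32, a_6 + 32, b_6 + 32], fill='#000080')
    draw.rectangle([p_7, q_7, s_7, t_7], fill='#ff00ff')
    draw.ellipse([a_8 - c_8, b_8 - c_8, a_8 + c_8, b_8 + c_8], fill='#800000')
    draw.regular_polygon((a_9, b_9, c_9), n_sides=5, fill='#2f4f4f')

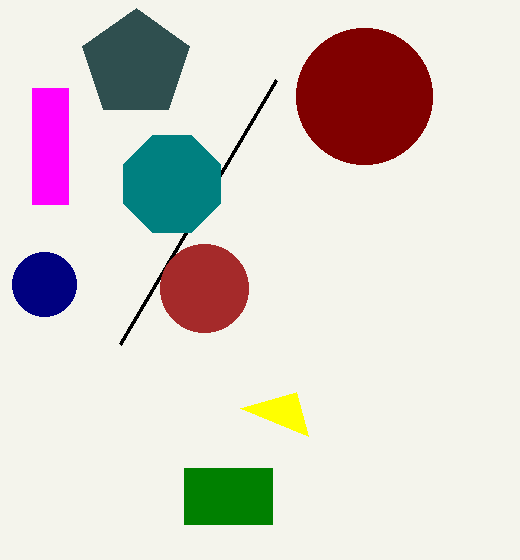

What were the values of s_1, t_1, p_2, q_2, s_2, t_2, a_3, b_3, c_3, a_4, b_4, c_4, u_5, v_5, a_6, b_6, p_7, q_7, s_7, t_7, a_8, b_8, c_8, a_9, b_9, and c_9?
s_1 = 276; t_1 = 80; p_2 = 184; q_2 = 468; s_2 = 272; t_2 = 524; a_3 = 204; b_3 = 288; c_3 = 44; a_4 = 172; b_4 = 184; c_4 = 52; u_5 = 240; v_5 = 408; a_6 = 44; b_6 = 284; p_7 = 32; q_7 = 88; s_7 = 68; t_7 = 204; a_8 = 364; b_8 = 96; c_8 = 68; a_9 = 136; b_9 = 64; c_9 = 56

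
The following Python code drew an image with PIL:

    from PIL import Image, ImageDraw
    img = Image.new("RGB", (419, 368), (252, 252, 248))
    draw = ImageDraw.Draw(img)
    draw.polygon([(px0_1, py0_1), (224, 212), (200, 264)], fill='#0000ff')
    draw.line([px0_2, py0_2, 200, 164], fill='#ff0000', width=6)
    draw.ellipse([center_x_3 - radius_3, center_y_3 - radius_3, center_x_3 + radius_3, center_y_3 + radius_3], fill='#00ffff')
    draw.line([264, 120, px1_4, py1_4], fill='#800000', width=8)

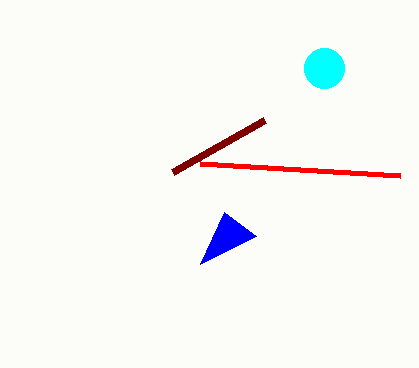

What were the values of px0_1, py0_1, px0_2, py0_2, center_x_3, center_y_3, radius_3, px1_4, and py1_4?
px0_1 = 256
py0_1 = 236
px0_2 = 400
py0_2 = 176
center_x_3 = 324
center_y_3 = 68
radius_3 = 20
px1_4 = 172
py1_4 = 172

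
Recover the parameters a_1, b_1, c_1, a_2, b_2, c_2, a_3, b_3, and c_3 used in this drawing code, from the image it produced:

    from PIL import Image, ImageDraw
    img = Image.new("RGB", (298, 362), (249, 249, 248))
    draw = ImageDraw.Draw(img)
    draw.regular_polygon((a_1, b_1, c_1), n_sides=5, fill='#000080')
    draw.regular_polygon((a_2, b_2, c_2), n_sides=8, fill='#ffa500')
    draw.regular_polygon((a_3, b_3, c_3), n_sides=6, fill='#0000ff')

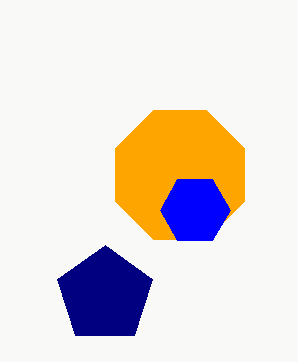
a_1 = 105; b_1 = 295; c_1 = 50; a_2 = 180; b_2 = 175; c_2 = 70; a_3 = 195; b_3 = 210; c_3 = 35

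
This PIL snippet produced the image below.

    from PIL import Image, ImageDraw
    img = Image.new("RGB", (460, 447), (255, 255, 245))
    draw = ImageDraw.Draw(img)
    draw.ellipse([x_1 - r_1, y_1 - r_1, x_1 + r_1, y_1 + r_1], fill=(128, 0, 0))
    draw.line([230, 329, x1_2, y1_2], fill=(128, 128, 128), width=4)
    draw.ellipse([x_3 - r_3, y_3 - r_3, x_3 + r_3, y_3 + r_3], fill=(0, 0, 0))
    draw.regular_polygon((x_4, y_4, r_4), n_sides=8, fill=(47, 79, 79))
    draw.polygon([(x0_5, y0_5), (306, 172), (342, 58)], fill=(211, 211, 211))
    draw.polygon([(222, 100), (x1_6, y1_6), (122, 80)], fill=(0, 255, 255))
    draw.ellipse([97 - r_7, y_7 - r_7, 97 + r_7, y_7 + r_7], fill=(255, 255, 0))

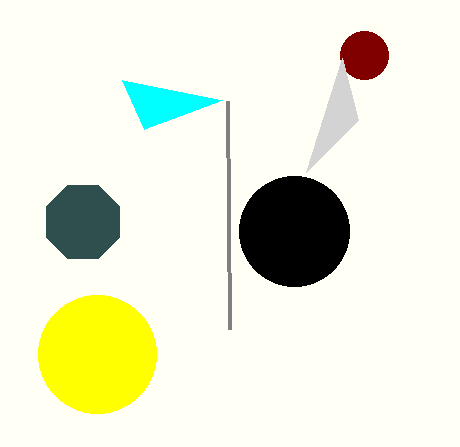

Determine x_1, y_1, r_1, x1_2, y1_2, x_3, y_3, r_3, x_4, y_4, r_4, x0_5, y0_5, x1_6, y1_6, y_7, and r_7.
x_1 = 364
y_1 = 55
r_1 = 24
x1_2 = 228
y1_2 = 101
x_3 = 294
y_3 = 231
r_3 = 55
x_4 = 83
y_4 = 222
r_4 = 40
x0_5 = 358
y0_5 = 120
x1_6 = 144
y1_6 = 129
y_7 = 354
r_7 = 59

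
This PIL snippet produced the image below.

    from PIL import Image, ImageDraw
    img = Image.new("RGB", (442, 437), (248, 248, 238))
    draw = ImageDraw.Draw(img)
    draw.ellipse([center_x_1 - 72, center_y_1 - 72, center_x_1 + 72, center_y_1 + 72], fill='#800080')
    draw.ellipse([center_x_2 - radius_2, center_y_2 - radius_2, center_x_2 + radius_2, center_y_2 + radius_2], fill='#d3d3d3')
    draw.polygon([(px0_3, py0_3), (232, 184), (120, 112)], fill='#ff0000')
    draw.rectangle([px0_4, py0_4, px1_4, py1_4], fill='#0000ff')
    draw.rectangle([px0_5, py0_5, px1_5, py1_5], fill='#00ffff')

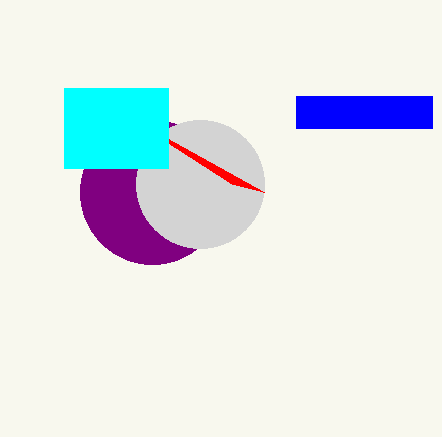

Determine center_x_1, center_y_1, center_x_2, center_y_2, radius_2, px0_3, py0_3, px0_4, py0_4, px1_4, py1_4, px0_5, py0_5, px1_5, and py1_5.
center_x_1 = 152, center_y_1 = 192, center_x_2 = 200, center_y_2 = 184, radius_2 = 64, px0_3 = 264, py0_3 = 192, px0_4 = 296, py0_4 = 96, px1_4 = 432, py1_4 = 128, px0_5 = 64, py0_5 = 88, px1_5 = 168, py1_5 = 168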